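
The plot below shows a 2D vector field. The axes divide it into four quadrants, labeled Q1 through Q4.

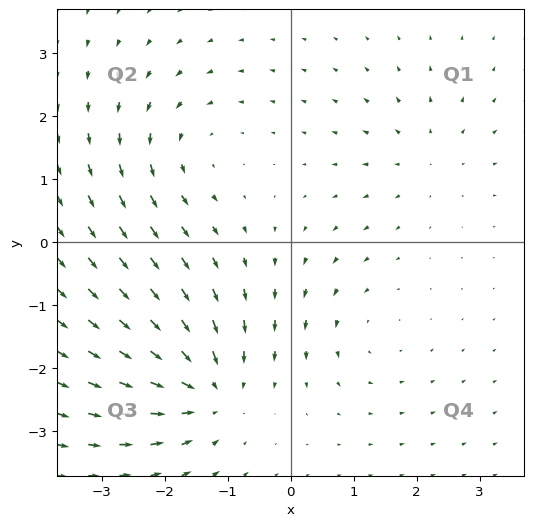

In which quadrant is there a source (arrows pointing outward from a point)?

The source sits at approximately (2.2, 1.4), which lies in quadrant Q1. The divergence there is about +3, positive as expected for a source.

Q1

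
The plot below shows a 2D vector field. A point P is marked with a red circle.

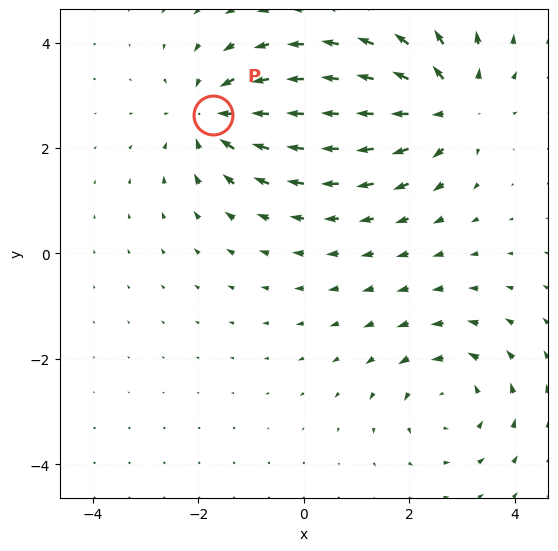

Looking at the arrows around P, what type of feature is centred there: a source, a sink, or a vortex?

At P (-1.7, 2.6) the arrows converge inward. Divergence about -4, curl ≈0 — negative divergence with near-zero curl is a sink.

sink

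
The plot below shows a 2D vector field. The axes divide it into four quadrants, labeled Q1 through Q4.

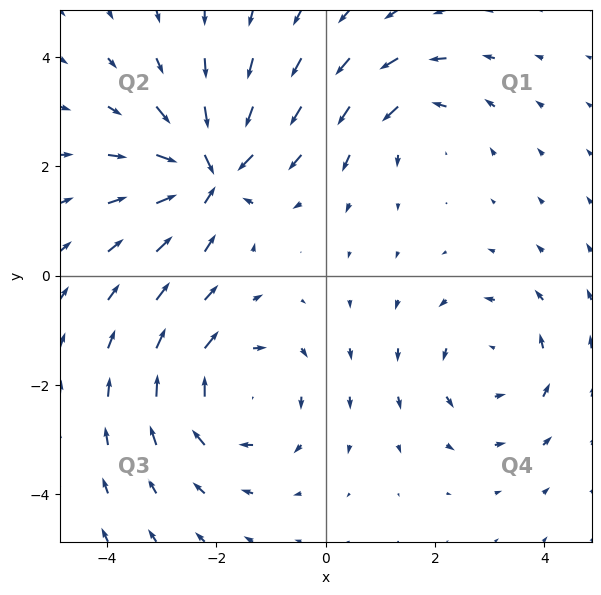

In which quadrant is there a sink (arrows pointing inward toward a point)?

Q2

The sink sits at approximately (-2.1, 1.9), which lies in quadrant Q2. The divergence there is about -6, negative as expected for a sink.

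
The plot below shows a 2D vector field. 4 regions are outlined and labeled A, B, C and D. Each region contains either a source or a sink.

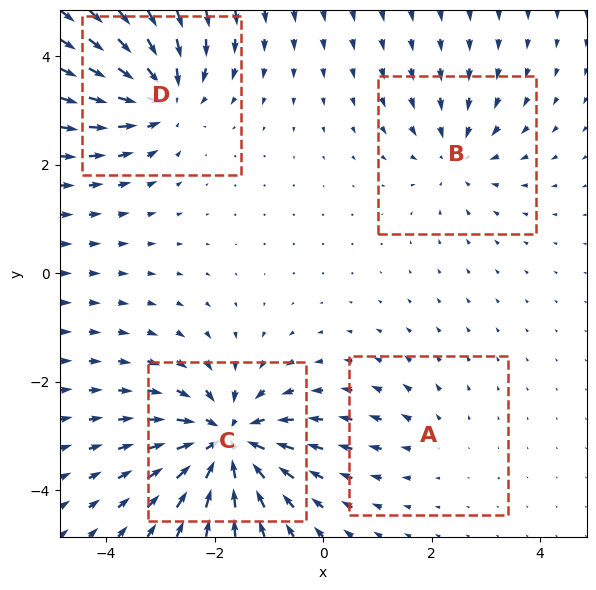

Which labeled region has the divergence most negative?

C

Divergence at each region's feature centre — A: about +2, B: about -4, C: about -8, D: about -6. Region C is most negative.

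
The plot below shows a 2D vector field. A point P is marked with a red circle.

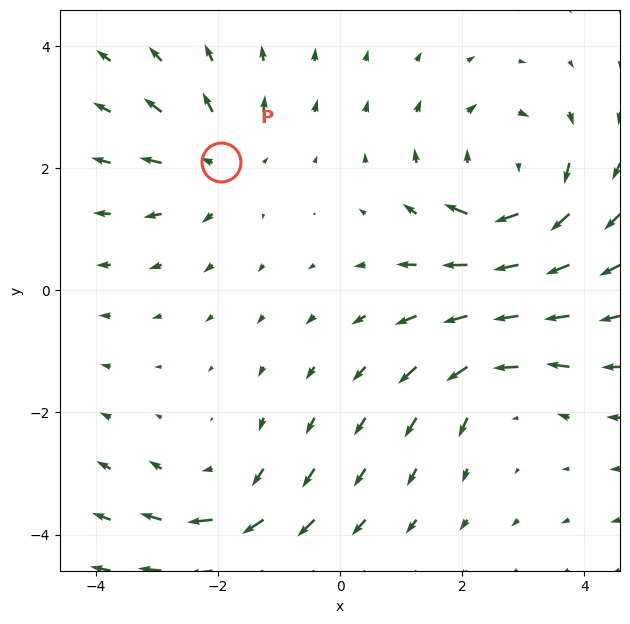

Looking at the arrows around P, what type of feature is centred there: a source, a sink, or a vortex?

At P (-2.0, 2.1) the arrows spread outward. Divergence about +3, curl ≈0 — positive divergence with near-zero curl is a source.

source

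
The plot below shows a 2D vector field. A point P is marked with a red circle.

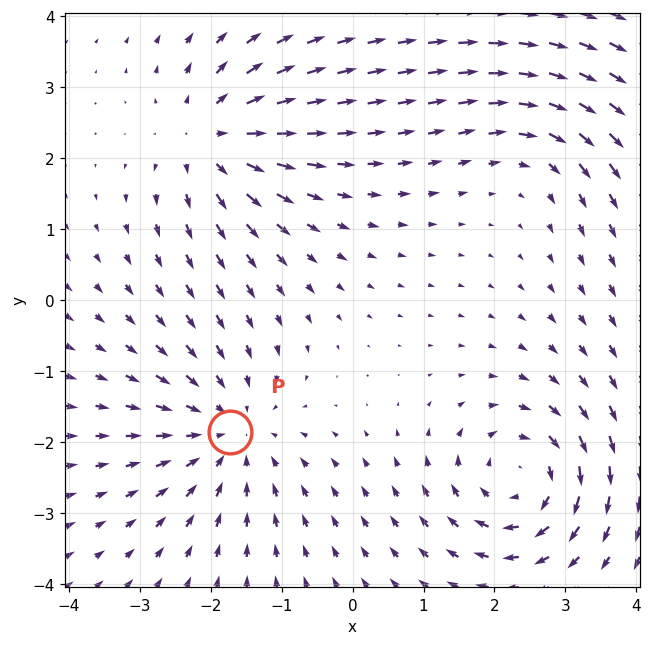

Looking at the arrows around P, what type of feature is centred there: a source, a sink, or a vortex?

At P (-1.7, -1.9) the arrows converge inward. Divergence about -4, curl ≈0 — negative divergence with near-zero curl is a sink.

sink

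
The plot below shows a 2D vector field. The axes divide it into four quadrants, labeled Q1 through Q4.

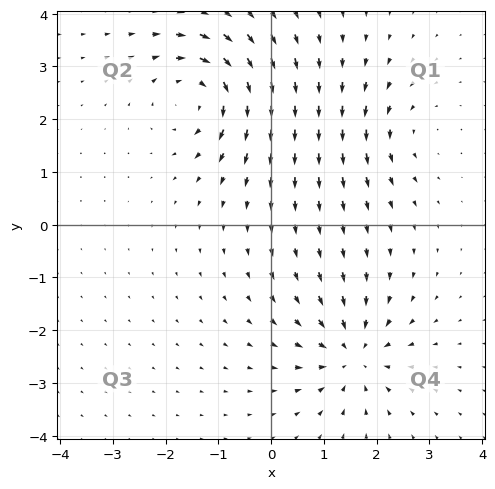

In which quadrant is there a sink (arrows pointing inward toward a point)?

Q4

The sink sits at approximately (1.6, -2.5), which lies in quadrant Q4. The divergence there is about -5, negative as expected for a sink.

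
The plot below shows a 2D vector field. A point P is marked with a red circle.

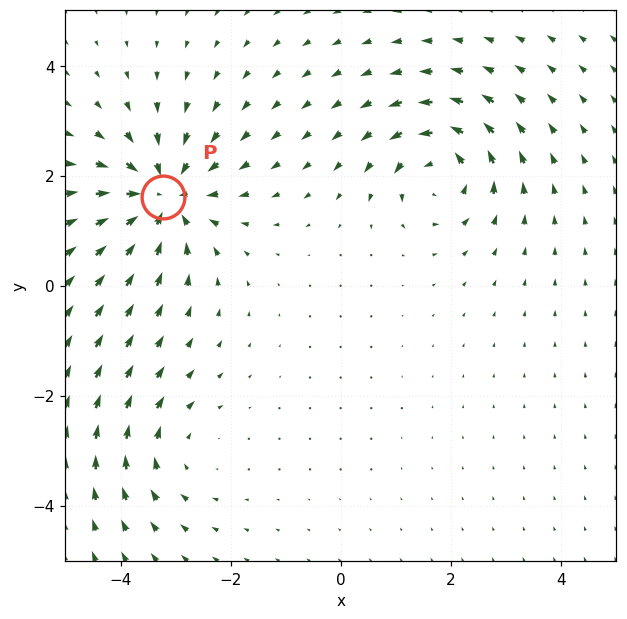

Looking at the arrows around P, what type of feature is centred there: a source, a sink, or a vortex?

sink

At P (-3.2, 1.6) the arrows converge inward. Divergence about -5, curl ≈0 — negative divergence with near-zero curl is a sink.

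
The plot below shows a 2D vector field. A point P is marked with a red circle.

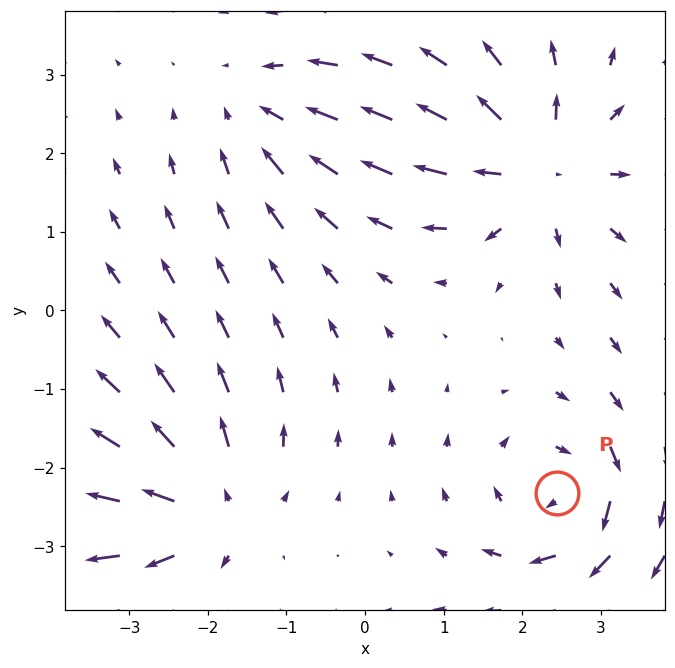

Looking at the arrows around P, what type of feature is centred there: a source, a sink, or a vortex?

vortex

At P (2.4, -2.3) the arrows circulate clockwise. Divergence ≈0, curl about -5 — near-zero divergence with nonzero curl is a vortex.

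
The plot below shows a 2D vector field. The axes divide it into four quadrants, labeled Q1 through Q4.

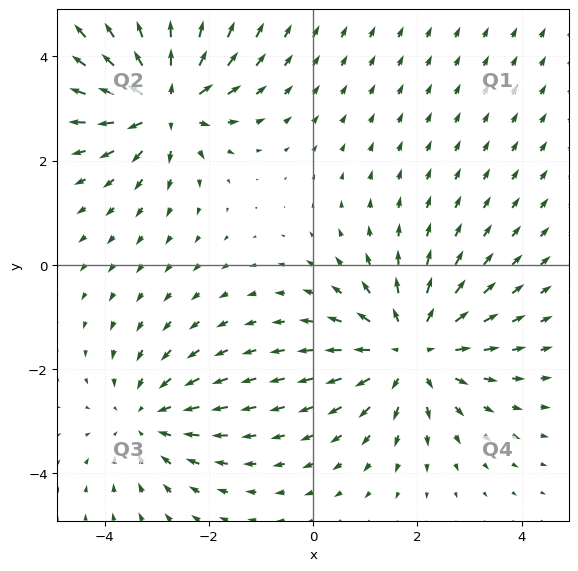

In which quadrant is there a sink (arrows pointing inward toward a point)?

The sink sits at approximately (-3.2, -3.0), which lies in quadrant Q3. The divergence there is about -3, negative as expected for a sink.

Q3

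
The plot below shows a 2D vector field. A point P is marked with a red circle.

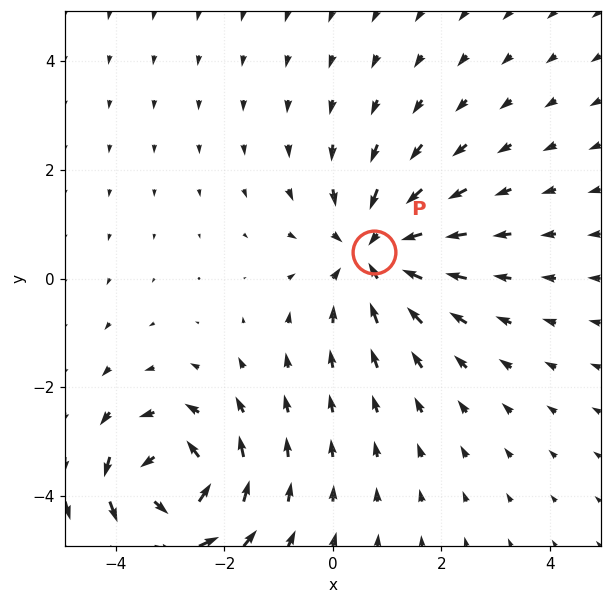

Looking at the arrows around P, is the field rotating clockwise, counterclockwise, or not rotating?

not rotating

Near P at (0.8, 0.5) the arrows show no circulation. The curl there is ≈0.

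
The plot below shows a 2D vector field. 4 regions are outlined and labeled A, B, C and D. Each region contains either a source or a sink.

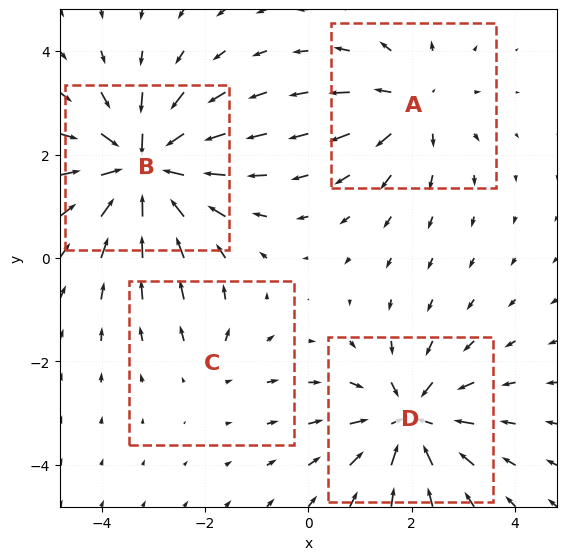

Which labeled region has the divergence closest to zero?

Divergence at each region's feature centre — A: about +4, B: about -7, C: about +2, D: about -5. Region C is closest to zero.

C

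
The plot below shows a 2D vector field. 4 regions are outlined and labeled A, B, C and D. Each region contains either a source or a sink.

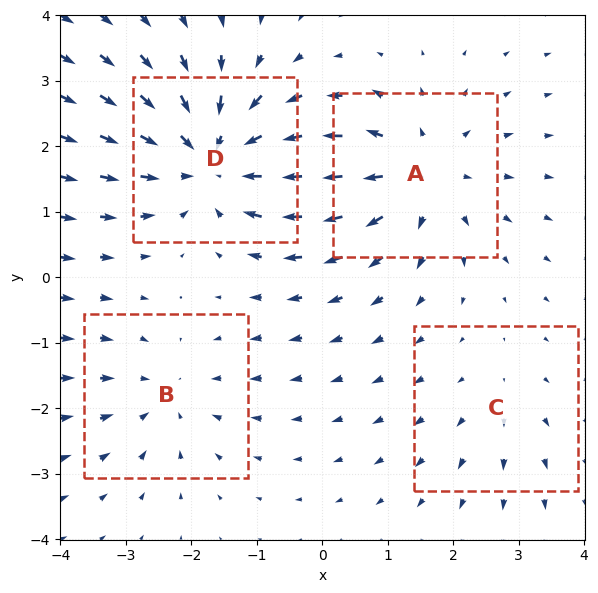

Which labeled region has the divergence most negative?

D

Divergence at each region's feature centre — A: about +5, B: about -3, C: about +2, D: about -6. Region D is most negative.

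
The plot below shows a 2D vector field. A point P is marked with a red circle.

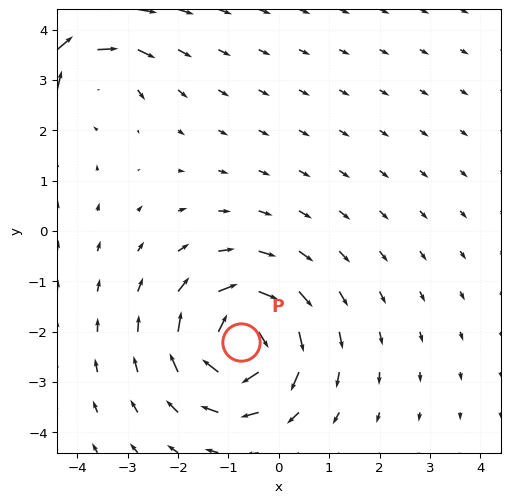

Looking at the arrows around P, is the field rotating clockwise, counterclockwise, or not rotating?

clockwise

Near P at (-0.8, -2.2) the arrows circulate clockwise. The curl (z-component) there is about -6; negative curl means clockwise rotation.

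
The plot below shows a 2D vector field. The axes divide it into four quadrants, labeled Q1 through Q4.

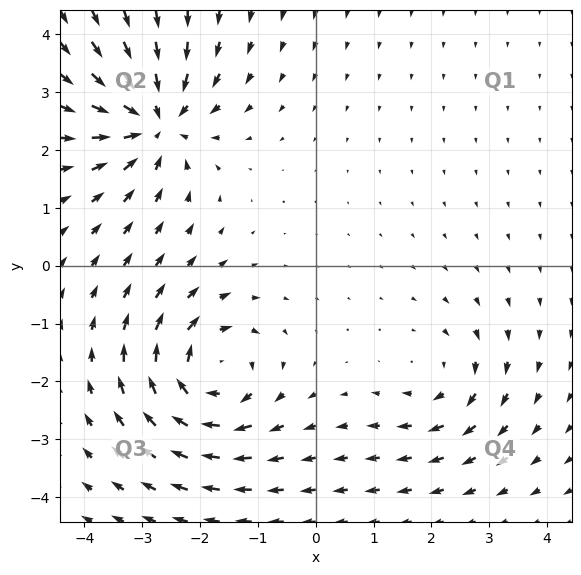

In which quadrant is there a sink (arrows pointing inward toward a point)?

Q2

The sink sits at approximately (-2.8, 2.5), which lies in quadrant Q2. The divergence there is about -5, negative as expected for a sink.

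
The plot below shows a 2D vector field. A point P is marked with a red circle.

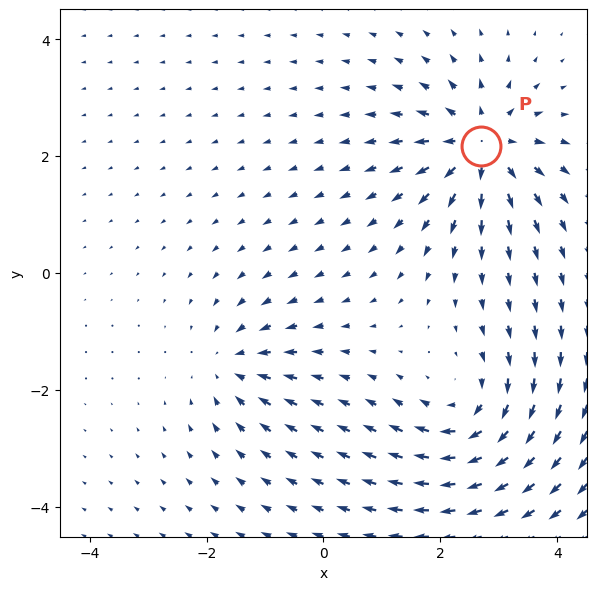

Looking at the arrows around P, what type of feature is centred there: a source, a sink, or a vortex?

source

At P (2.7, 2.2) the arrows spread outward. Divergence about +6, curl ≈0 — positive divergence with near-zero curl is a source.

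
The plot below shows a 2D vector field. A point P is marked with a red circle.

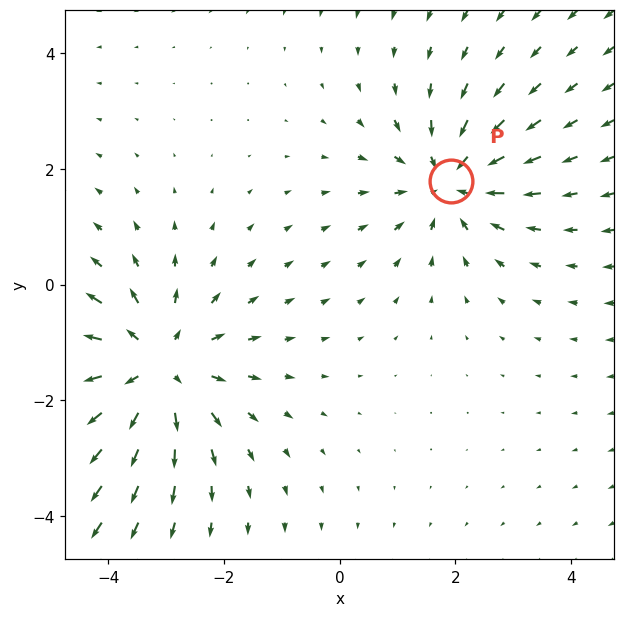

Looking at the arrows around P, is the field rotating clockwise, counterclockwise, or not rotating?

not rotating

Near P at (1.9, 1.8) the arrows show no circulation. The curl there is ≈0.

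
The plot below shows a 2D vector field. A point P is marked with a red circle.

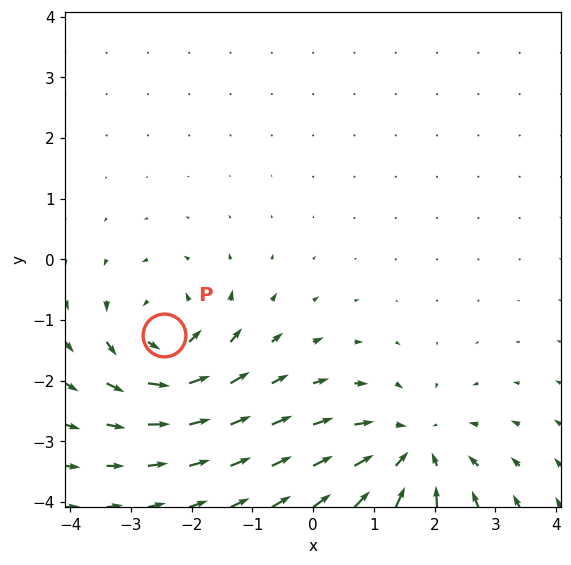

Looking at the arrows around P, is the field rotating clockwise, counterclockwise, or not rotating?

counterclockwise

Near P at (-2.5, -1.3) the arrows circulate counterclockwise. The curl (z-component) there is about +5; positive curl means counterclockwise rotation.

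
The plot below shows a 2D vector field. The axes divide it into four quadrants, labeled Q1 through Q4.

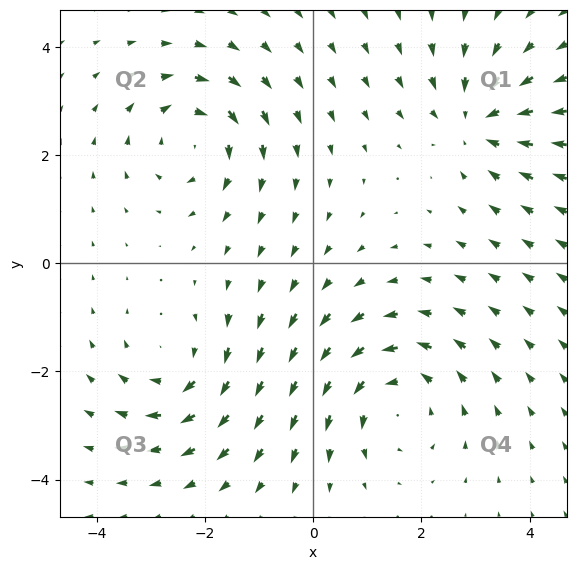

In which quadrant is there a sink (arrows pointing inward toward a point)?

Q1

The sink sits at approximately (3.0, 2.6), which lies in quadrant Q1. The divergence there is about -4, negative as expected for a sink.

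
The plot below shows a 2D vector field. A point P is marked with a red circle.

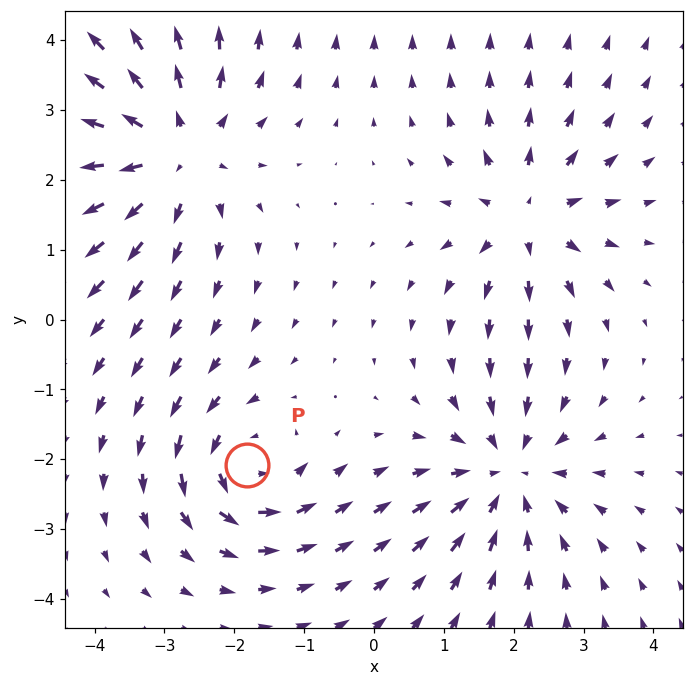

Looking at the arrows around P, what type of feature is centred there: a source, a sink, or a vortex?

vortex

At P (-1.8, -2.1) the arrows circulate counterclockwise. Divergence ≈0, curl about +4 — near-zero divergence with nonzero curl is a vortex.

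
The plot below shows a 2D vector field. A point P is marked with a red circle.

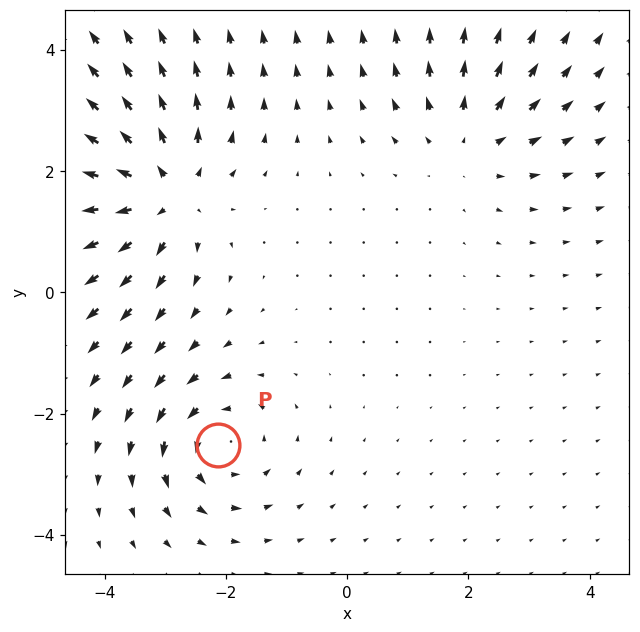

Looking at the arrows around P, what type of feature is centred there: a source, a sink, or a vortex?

vortex

At P (-2.1, -2.5) the arrows circulate counterclockwise. Divergence ≈0, curl about +4 — near-zero divergence with nonzero curl is a vortex.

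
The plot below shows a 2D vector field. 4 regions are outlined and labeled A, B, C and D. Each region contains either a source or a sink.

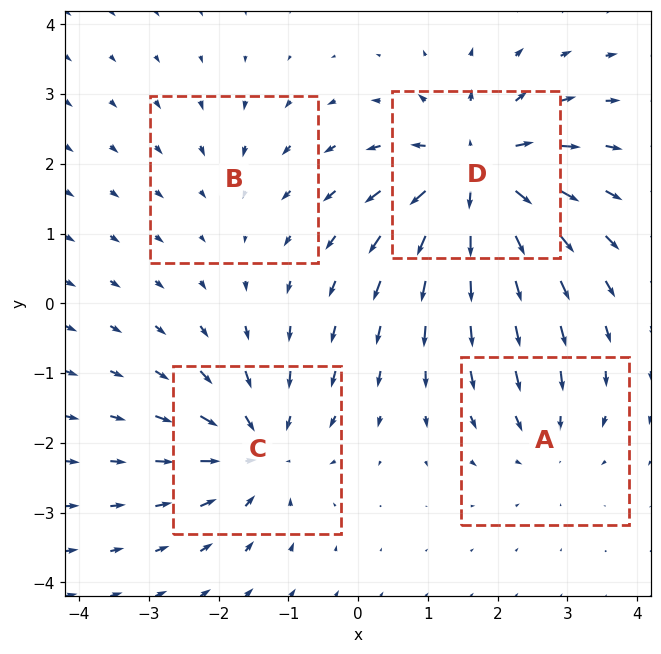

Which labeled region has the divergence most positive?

Divergence at each region's feature centre — A: about -4, B: about -2, C: about -6, D: about +8. Region D is most positive.

D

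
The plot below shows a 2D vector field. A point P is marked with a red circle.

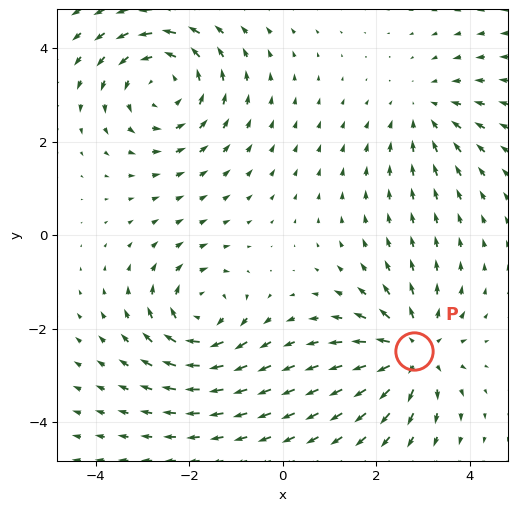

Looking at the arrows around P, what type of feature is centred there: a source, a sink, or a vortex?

At P (2.8, -2.5) the arrows spread outward. Divergence about +5, curl ≈0 — positive divergence with near-zero curl is a source.

source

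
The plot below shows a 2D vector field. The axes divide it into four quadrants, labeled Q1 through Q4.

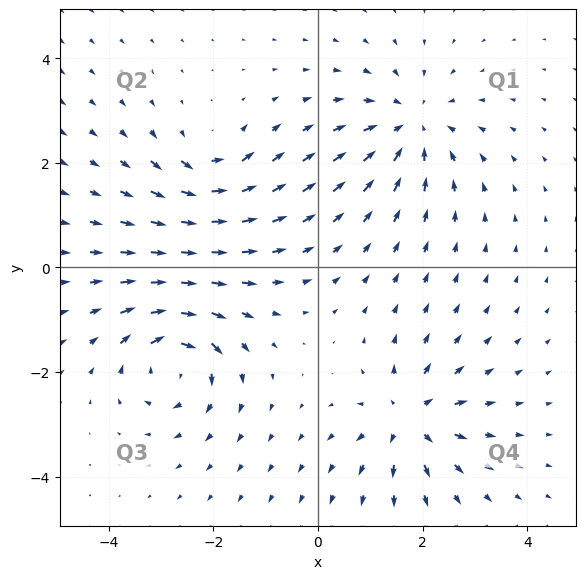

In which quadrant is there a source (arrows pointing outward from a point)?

Q4

The source sits at approximately (1.8, -2.9), which lies in quadrant Q4. The divergence there is about +6, positive as expected for a source.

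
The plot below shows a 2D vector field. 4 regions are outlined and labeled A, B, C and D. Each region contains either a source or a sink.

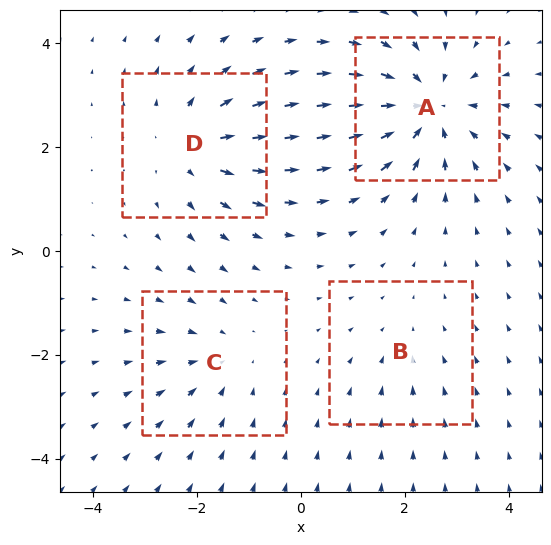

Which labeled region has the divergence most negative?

Divergence at each region's feature centre — A: about -6, B: about -2, C: about -3, D: about +4. Region A is most negative.

A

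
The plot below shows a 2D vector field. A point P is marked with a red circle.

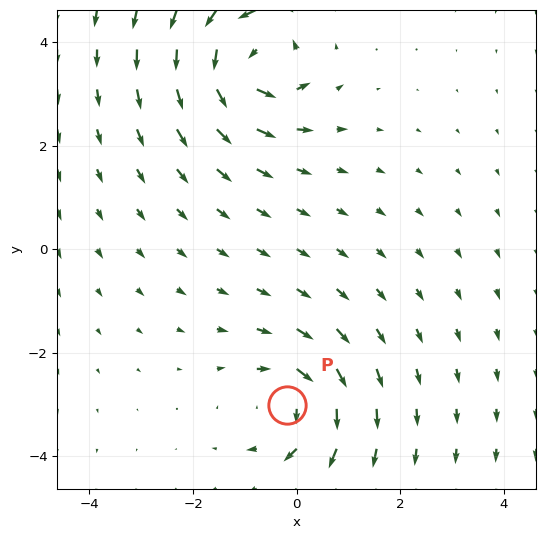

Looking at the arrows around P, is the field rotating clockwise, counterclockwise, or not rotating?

clockwise

Near P at (-0.2, -3.0) the arrows circulate clockwise. The curl (z-component) there is about -3; negative curl means clockwise rotation.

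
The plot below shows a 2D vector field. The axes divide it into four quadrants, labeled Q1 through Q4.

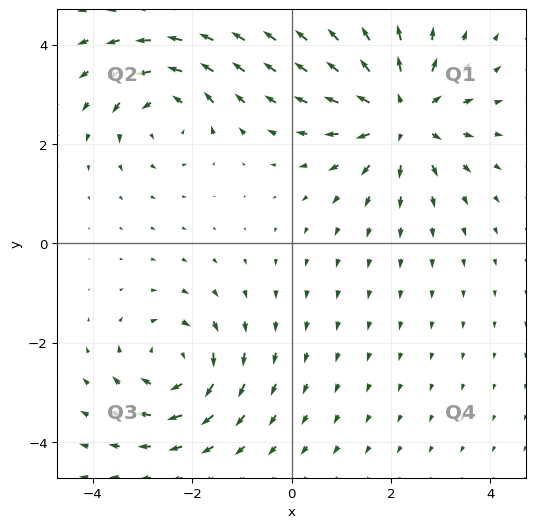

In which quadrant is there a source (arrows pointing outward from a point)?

The source sits at approximately (2.2, 2.6), which lies in quadrant Q1. The divergence there is about +5, positive as expected for a source.

Q1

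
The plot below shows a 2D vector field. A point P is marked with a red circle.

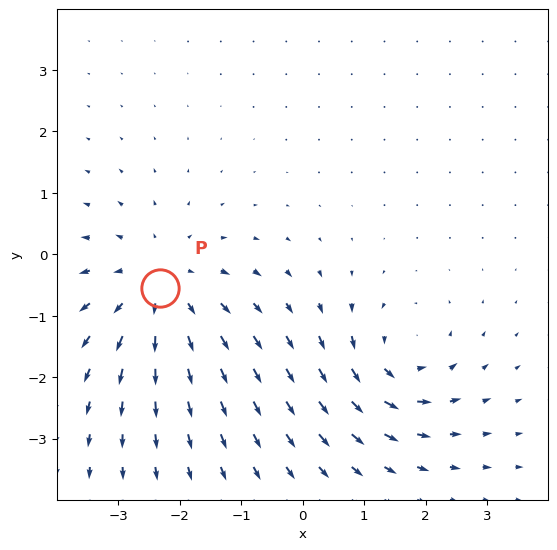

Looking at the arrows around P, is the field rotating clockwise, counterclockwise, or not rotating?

Near P at (-2.3, -0.5) the arrows show no circulation. The curl there is ≈0.

not rotating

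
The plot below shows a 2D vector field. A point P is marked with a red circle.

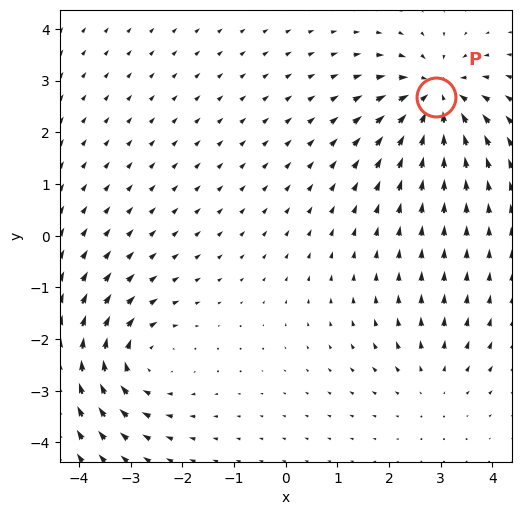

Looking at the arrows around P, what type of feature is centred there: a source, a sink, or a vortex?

sink

At P (2.9, 2.7) the arrows converge inward. Divergence about -6, curl ≈0 — negative divergence with near-zero curl is a sink.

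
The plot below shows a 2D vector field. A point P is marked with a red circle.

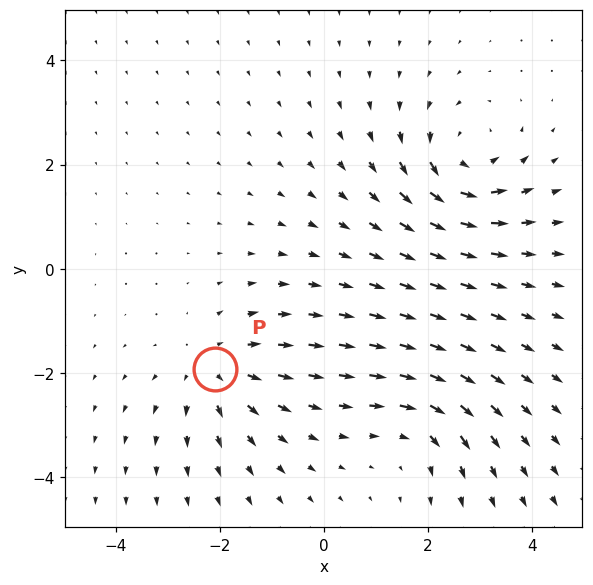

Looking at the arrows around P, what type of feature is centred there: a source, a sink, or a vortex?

At P (-2.1, -1.9) the arrows spread outward. Divergence about +4, curl ≈0 — positive divergence with near-zero curl is a source.

source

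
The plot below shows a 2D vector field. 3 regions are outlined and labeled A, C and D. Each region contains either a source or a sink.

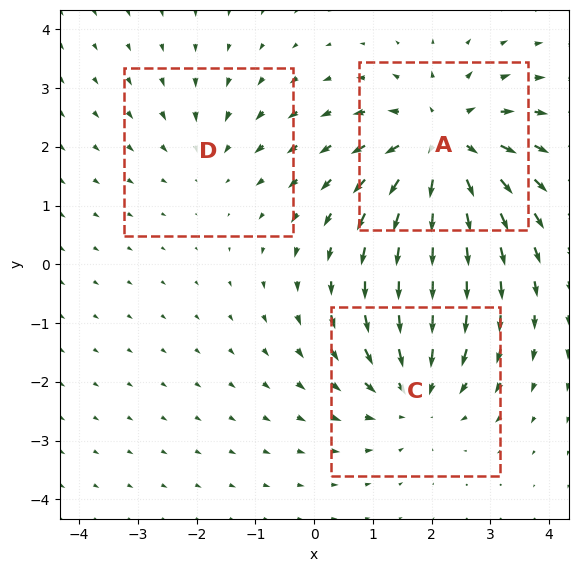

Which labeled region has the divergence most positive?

Divergence at each region's feature centre — A: about +4, C: about -3, D: about -2. Region A is most positive.

A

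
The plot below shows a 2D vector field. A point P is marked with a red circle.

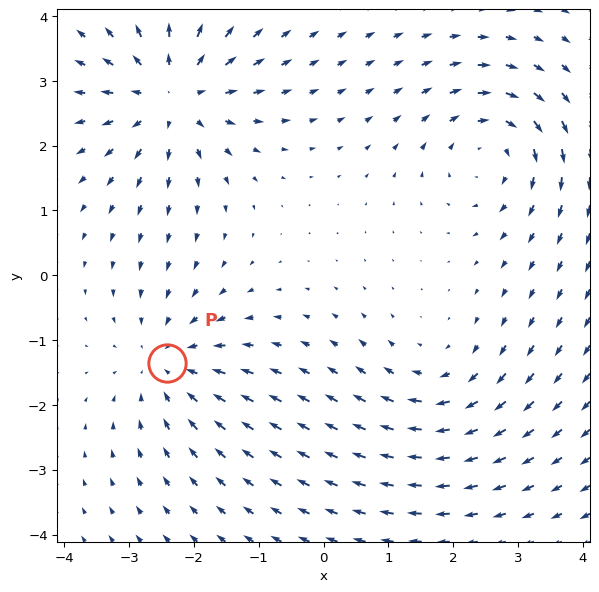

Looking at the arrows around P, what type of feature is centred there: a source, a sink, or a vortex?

sink

At P (-2.4, -1.4) the arrows converge inward. Divergence about -3, curl ≈0 — negative divergence with near-zero curl is a sink.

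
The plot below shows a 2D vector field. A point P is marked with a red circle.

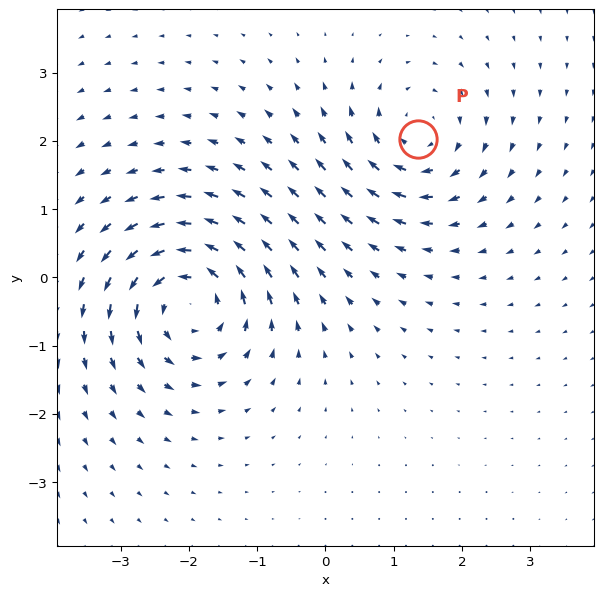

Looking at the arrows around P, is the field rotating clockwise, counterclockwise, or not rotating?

Near P at (1.4, 2.0) the arrows circulate clockwise. The curl (z-component) there is about -4; negative curl means clockwise rotation.

clockwise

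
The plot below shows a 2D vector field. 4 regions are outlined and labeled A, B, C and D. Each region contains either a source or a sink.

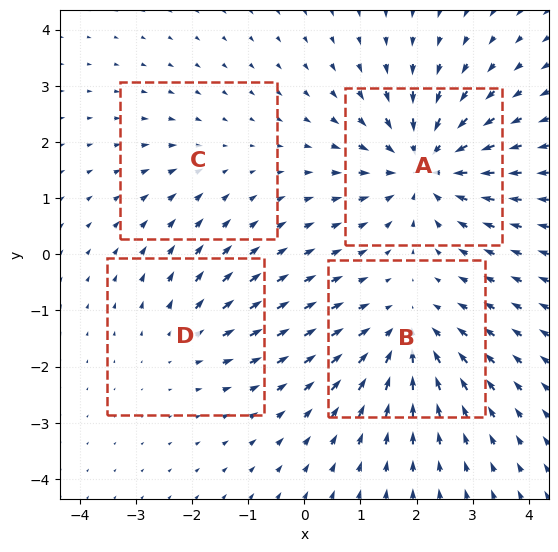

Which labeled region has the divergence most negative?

Divergence at each region's feature centre — A: about -7, B: about -5, C: about -2, D: about +3. Region A is most negative.

A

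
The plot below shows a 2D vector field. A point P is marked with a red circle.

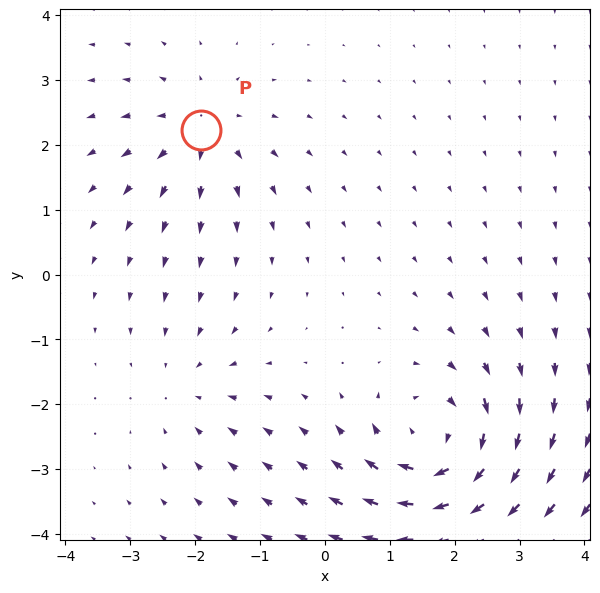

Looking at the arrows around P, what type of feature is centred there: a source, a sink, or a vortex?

source

At P (-1.9, 2.2) the arrows spread outward. Divergence about +4, curl ≈0 — positive divergence with near-zero curl is a source.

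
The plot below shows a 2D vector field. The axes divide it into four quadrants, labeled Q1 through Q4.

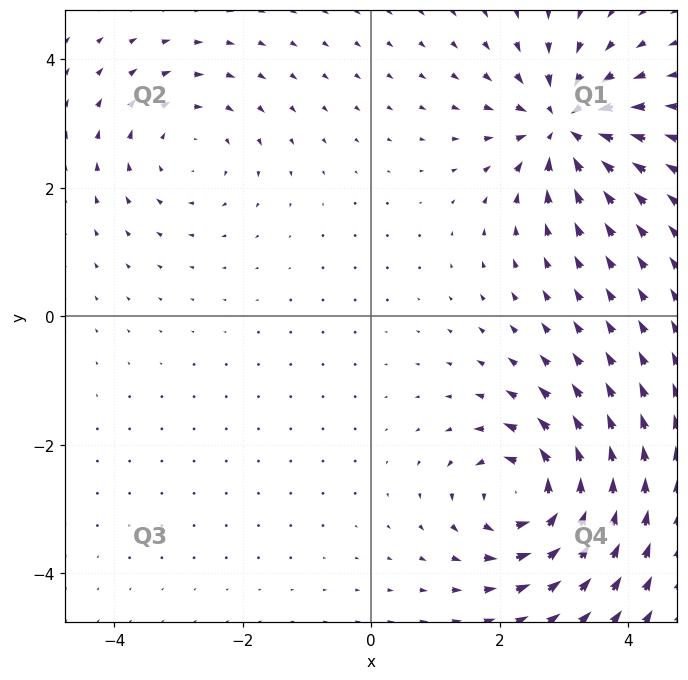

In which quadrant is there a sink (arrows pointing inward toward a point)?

The sink sits at approximately (3.0, 3.0), which lies in quadrant Q1. The divergence there is about -7, negative as expected for a sink.

Q1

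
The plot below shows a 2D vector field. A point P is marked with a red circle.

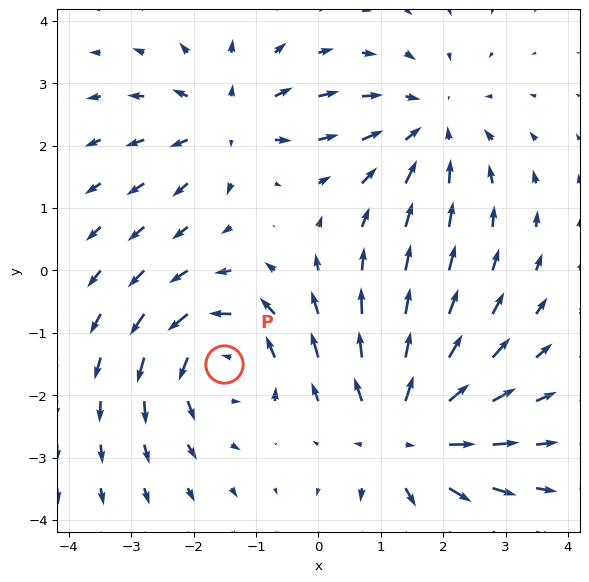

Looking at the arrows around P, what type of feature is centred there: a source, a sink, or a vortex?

vortex

At P (-1.5, -1.5) the arrows circulate counterclockwise. Divergence ≈0, curl about +4 — near-zero divergence with nonzero curl is a vortex.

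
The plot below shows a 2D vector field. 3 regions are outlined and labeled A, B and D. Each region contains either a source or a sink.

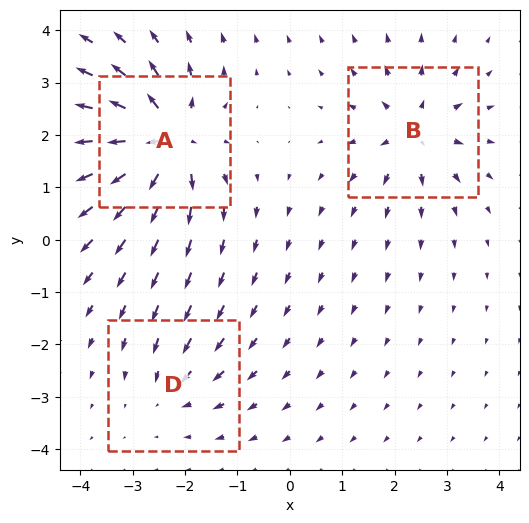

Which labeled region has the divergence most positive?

A

Divergence at each region's feature centre — A: about +6, B: about +4, D: about -2. Region A is most positive.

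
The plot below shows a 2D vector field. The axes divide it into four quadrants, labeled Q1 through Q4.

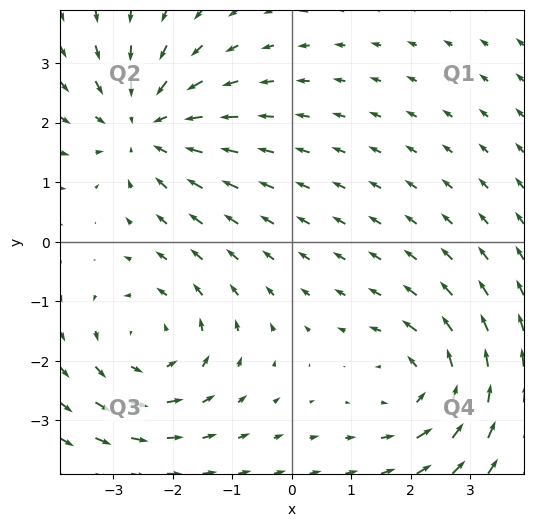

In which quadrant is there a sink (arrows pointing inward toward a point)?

Q2

The sink sits at approximately (-2.5, 1.9), which lies in quadrant Q2. The divergence there is about -3, negative as expected for a sink.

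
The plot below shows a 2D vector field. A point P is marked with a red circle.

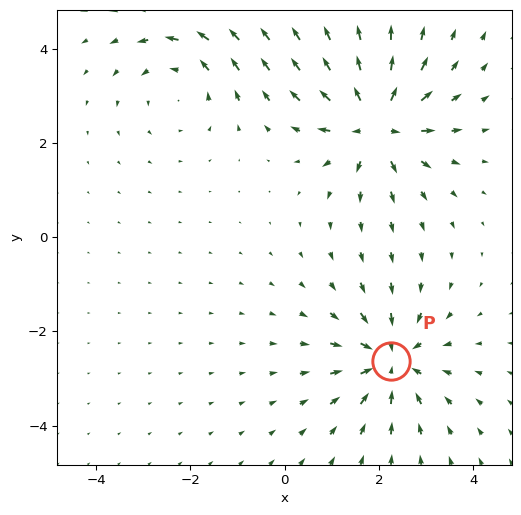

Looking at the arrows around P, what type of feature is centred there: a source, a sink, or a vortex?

At P (2.3, -2.6) the arrows converge inward. Divergence about -5, curl ≈0 — negative divergence with near-zero curl is a sink.

sink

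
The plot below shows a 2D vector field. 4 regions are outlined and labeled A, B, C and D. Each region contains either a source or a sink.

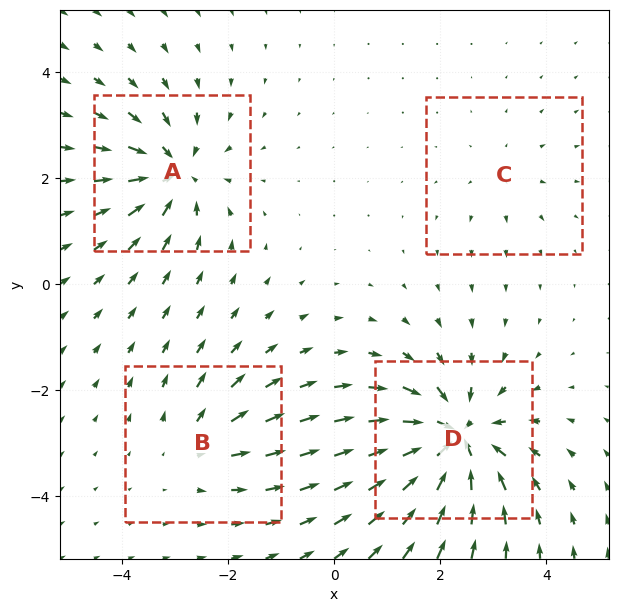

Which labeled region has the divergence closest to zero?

C

Divergence at each region's feature centre — A: about -6, B: about +4, C: about +2, D: about -9. Region C is closest to zero.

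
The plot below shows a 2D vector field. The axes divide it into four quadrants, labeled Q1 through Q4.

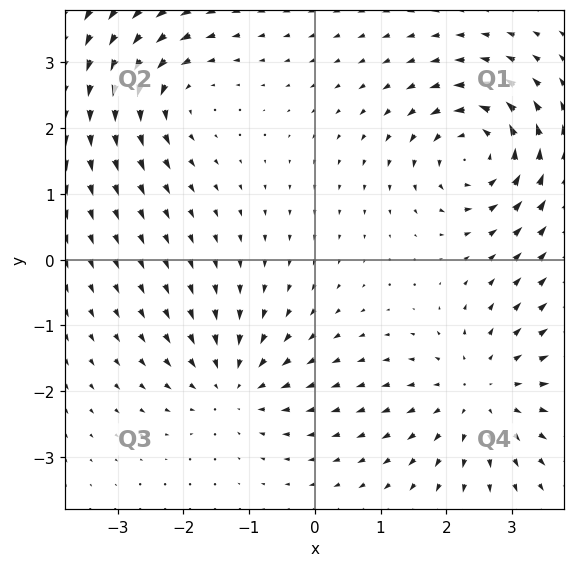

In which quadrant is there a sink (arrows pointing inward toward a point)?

Q3

The sink sits at approximately (-1.2, -1.9), which lies in quadrant Q3. The divergence there is about -4, negative as expected for a sink.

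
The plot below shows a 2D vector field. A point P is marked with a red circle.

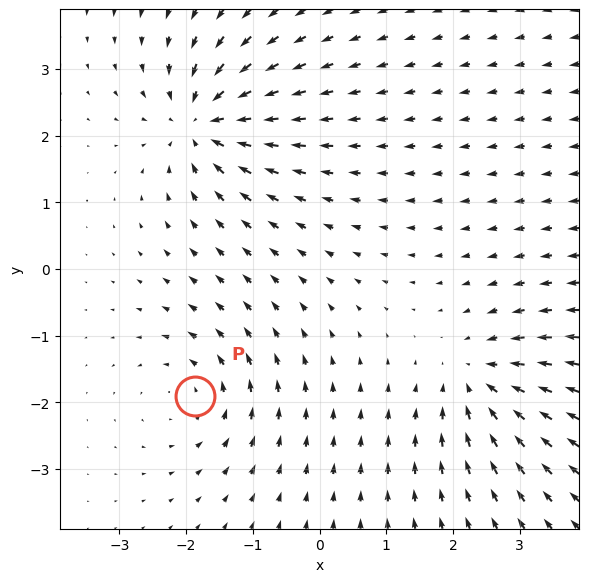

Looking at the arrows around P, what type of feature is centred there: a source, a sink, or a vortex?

At P (-1.9, -1.9) the arrows circulate counterclockwise. Divergence ≈0, curl about +3 — near-zero divergence with nonzero curl is a vortex.

vortex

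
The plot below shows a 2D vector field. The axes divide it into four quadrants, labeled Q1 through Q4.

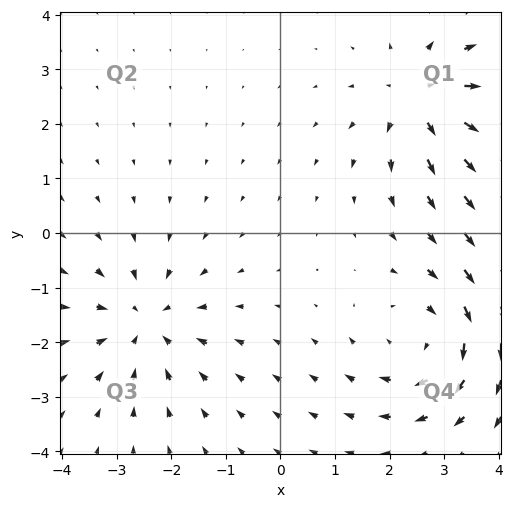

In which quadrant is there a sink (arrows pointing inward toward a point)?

The sink sits at approximately (-2.5, -1.6), which lies in quadrant Q3. The divergence there is about -3, negative as expected for a sink.

Q3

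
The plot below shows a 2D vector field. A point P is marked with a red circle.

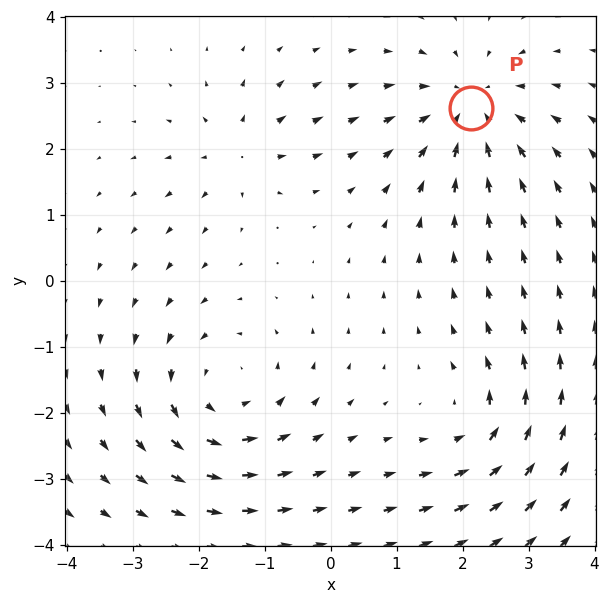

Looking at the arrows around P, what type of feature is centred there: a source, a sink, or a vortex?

At P (2.1, 2.6) the arrows converge inward. Divergence about -5, curl ≈0 — negative divergence with near-zero curl is a sink.

sink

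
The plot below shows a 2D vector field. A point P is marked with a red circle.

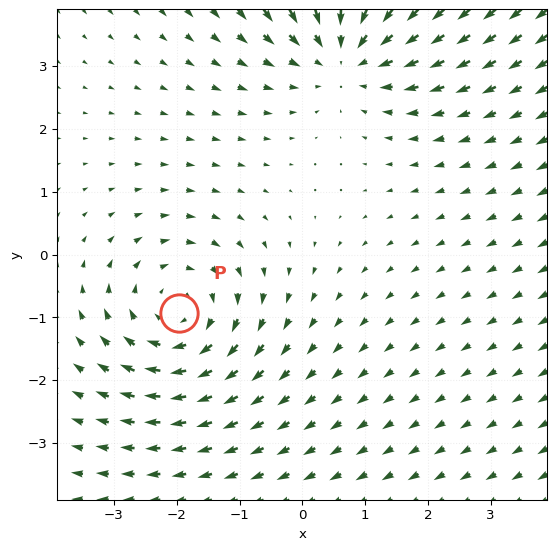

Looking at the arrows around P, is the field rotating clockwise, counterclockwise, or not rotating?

Near P at (-2.0, -0.9) the arrows circulate clockwise. The curl (z-component) there is about -4; negative curl means clockwise rotation.

clockwise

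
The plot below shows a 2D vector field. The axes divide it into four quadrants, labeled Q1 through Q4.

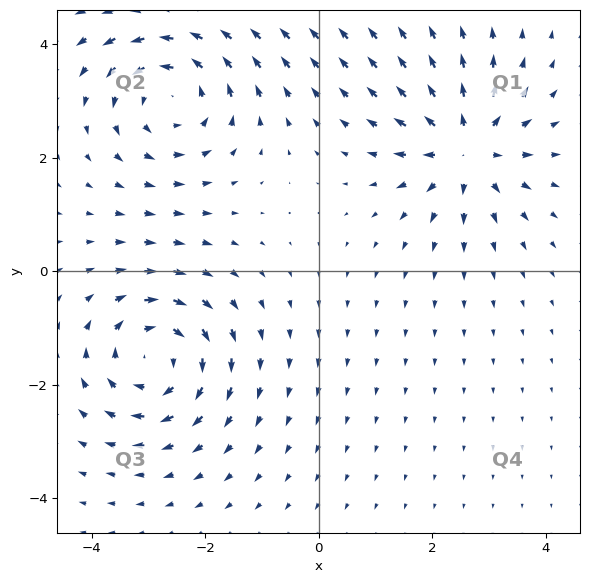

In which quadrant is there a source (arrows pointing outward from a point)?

The source sits at approximately (2.6, 2.2), which lies in quadrant Q1. The divergence there is about +5, positive as expected for a source.

Q1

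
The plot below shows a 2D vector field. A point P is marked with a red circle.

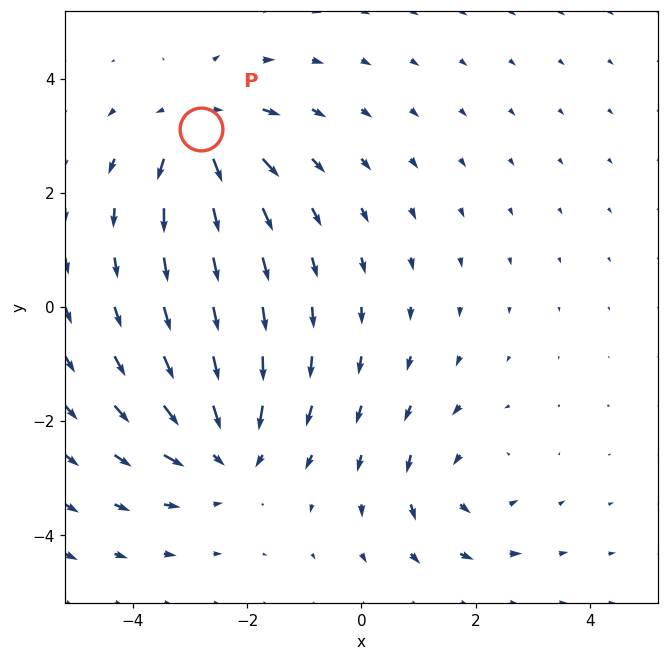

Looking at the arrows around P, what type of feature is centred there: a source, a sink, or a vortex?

At P (-2.8, 3.1) the arrows spread outward. Divergence about +5, curl ≈0 — positive divergence with near-zero curl is a source.

source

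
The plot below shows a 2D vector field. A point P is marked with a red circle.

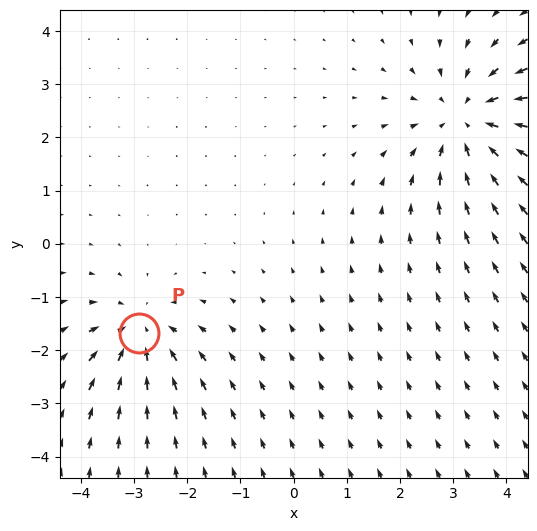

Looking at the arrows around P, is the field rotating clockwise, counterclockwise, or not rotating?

Near P at (-2.9, -1.7) the arrows show no circulation. The curl there is ≈0.

not rotating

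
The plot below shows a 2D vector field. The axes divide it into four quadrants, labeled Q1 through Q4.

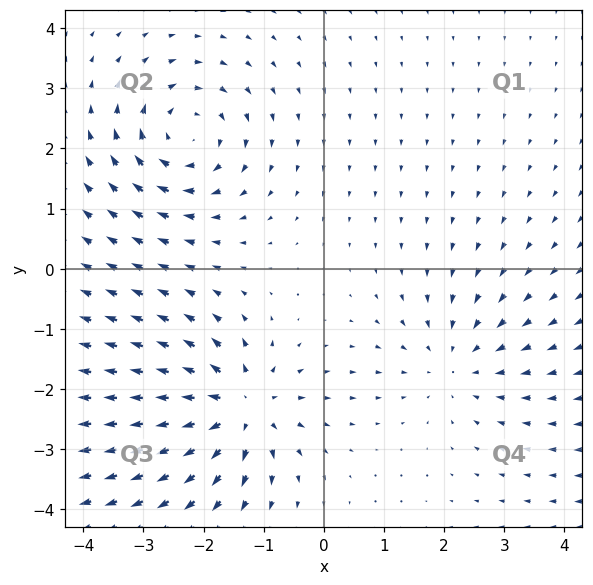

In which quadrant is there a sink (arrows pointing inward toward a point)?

Q4

The sink sits at approximately (2.2, -1.6), which lies in quadrant Q4. The divergence there is about -3, negative as expected for a sink.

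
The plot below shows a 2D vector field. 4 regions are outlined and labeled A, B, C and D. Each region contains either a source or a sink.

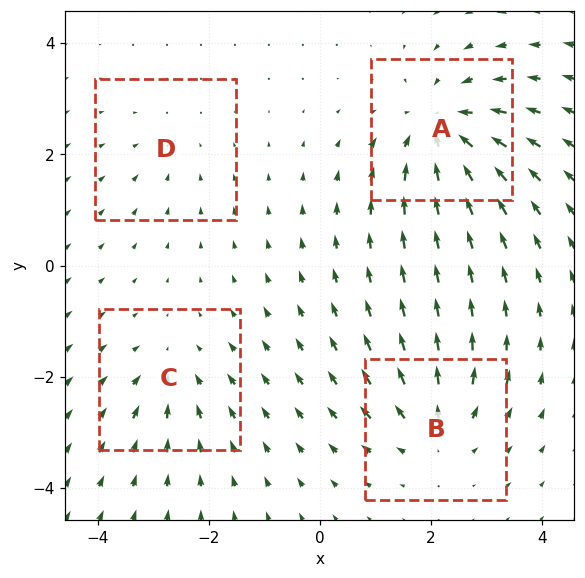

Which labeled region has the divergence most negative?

Divergence at each region's feature centre — A: about -6, B: about +4, C: about -3, D: about -2. Region A is most negative.

A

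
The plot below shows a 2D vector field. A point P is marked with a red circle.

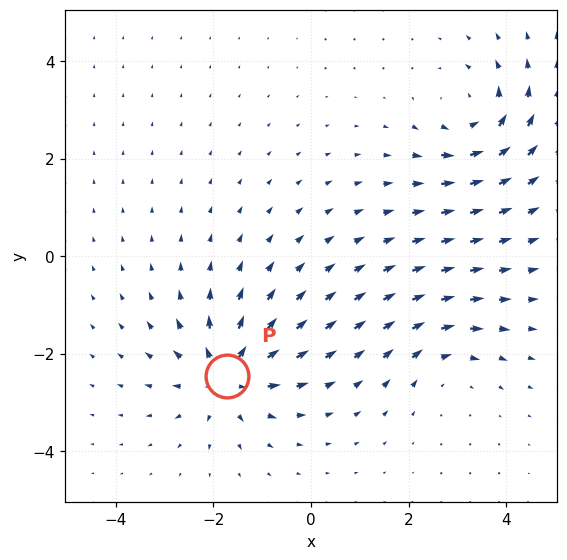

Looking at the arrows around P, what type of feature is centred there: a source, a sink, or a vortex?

At P (-1.7, -2.5) the arrows spread outward. Divergence about +5, curl ≈0 — positive divergence with near-zero curl is a source.

source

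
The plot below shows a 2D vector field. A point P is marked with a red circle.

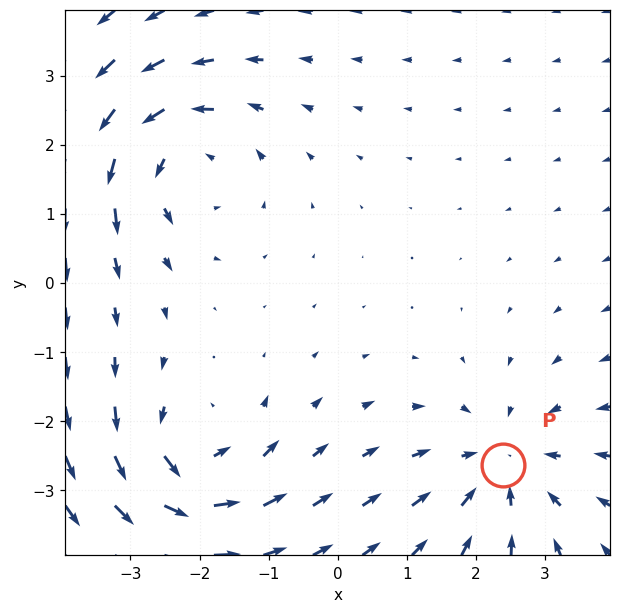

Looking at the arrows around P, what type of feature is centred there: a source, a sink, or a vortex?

At P (2.4, -2.6) the arrows converge inward. Divergence about -3, curl ≈0 — negative divergence with near-zero curl is a sink.

sink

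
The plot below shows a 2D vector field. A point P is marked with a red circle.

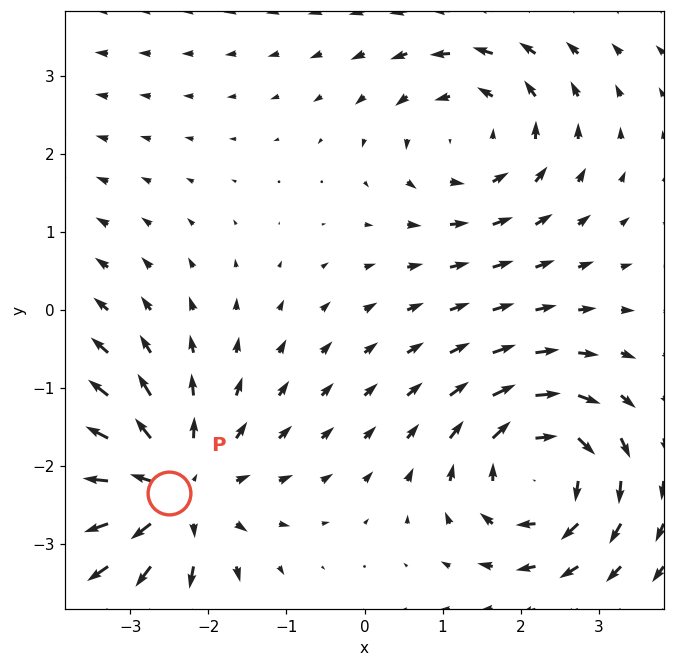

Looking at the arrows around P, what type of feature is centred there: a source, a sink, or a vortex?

source

At P (-2.5, -2.3) the arrows spread outward. Divergence about +4, curl ≈0 — positive divergence with near-zero curl is a source.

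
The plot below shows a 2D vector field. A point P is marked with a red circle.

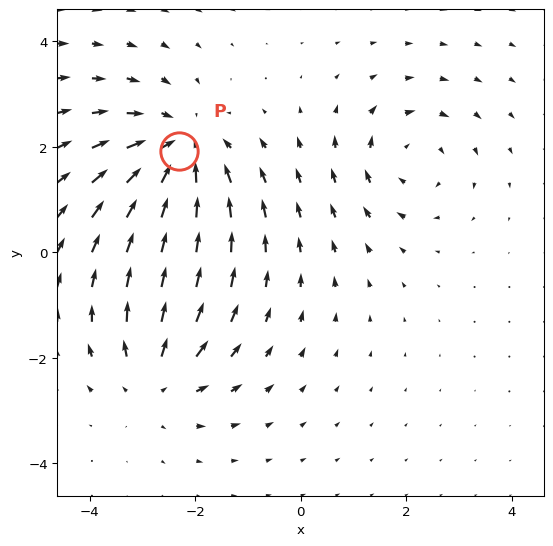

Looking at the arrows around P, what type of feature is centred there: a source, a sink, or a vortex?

sink

At P (-2.3, 1.9) the arrows converge inward. Divergence about -4, curl ≈0 — negative divergence with near-zero curl is a sink.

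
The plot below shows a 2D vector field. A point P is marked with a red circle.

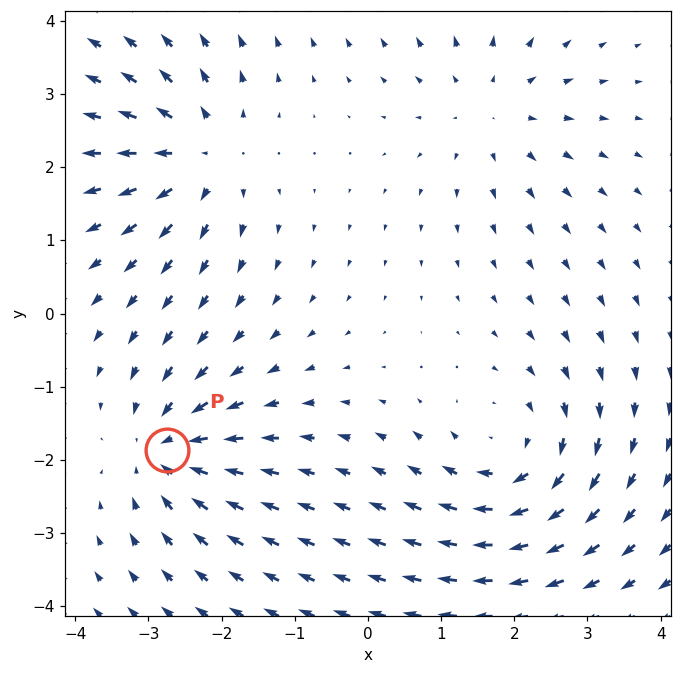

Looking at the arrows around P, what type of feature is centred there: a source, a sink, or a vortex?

At P (-2.7, -1.9) the arrows converge inward. Divergence about -4, curl ≈0 — negative divergence with near-zero curl is a sink.

sink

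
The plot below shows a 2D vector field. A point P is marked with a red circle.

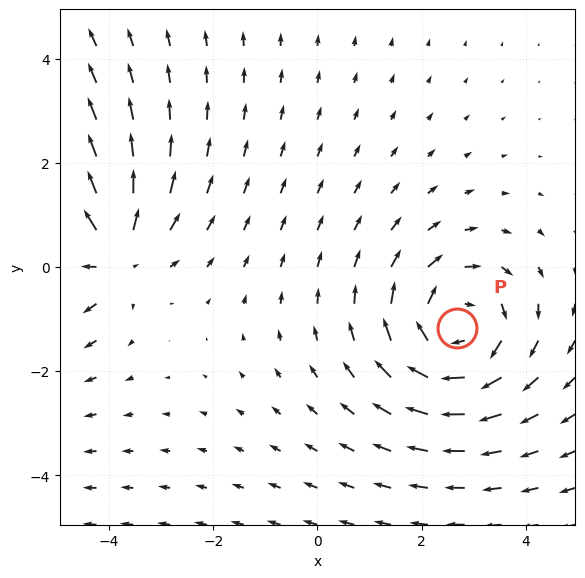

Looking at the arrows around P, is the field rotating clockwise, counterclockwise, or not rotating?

clockwise

Near P at (2.7, -1.2) the arrows circulate clockwise. The curl (z-component) there is about -4; negative curl means clockwise rotation.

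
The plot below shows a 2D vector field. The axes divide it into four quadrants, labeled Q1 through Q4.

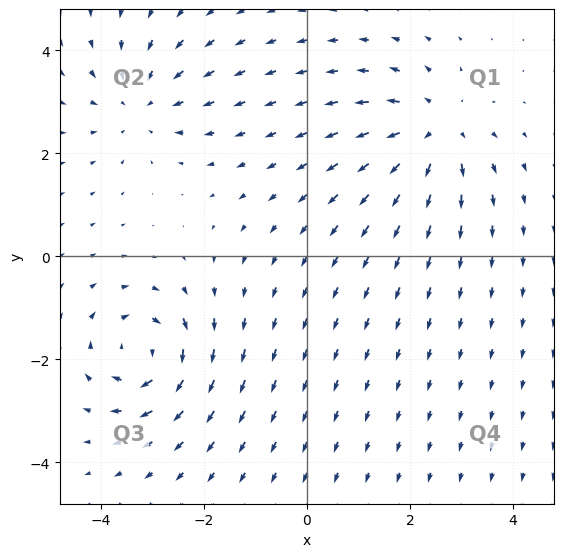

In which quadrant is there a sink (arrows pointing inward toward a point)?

The sink sits at approximately (-3.2, 3.0), which lies in quadrant Q2. The divergence there is about -3, negative as expected for a sink.

Q2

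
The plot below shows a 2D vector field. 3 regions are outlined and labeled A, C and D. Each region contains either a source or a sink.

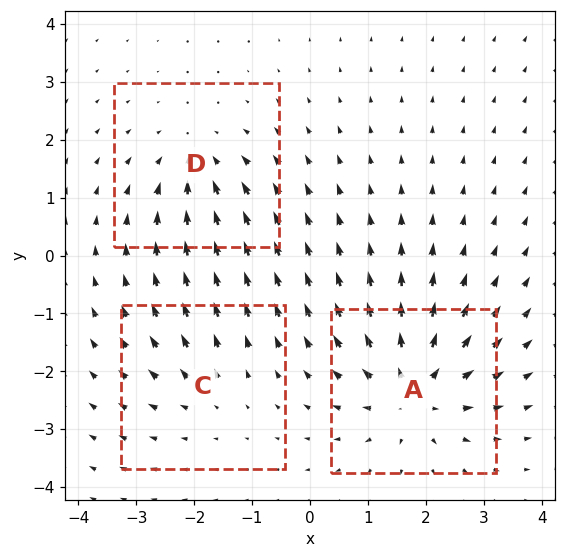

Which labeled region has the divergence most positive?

A

Divergence at each region's feature centre — A: about +5, C: about +2, D: about -3. Region A is most positive.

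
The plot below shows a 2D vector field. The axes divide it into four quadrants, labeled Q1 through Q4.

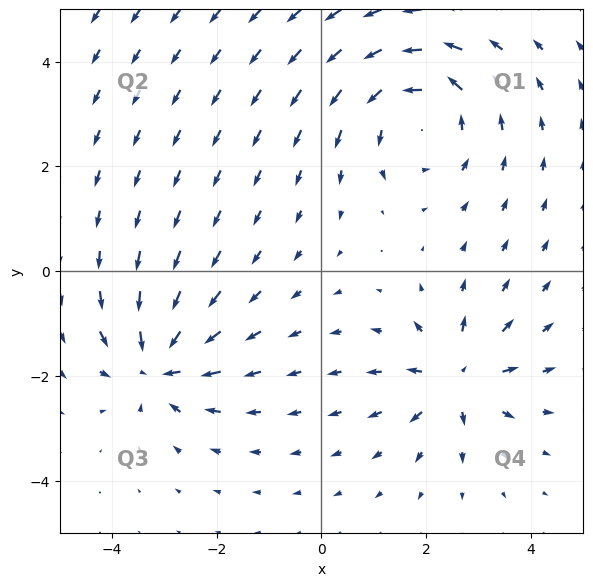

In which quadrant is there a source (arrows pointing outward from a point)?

Q4

The source sits at approximately (2.6, -2.1), which lies in quadrant Q4. The divergence there is about +5, positive as expected for a source.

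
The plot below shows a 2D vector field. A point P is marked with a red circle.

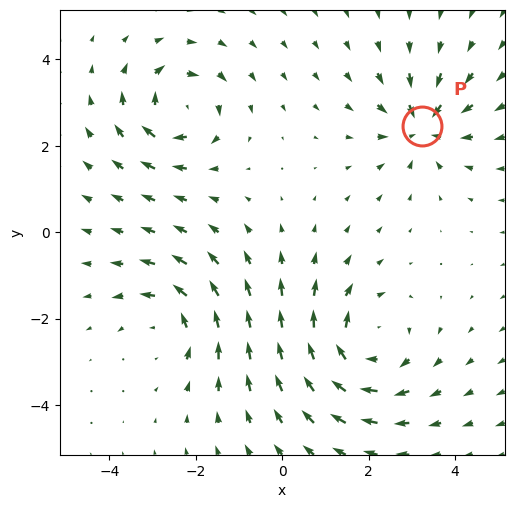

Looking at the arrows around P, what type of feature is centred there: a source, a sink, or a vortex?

sink

At P (3.2, 2.5) the arrows converge inward. Divergence about -4, curl ≈0 — negative divergence with near-zero curl is a sink.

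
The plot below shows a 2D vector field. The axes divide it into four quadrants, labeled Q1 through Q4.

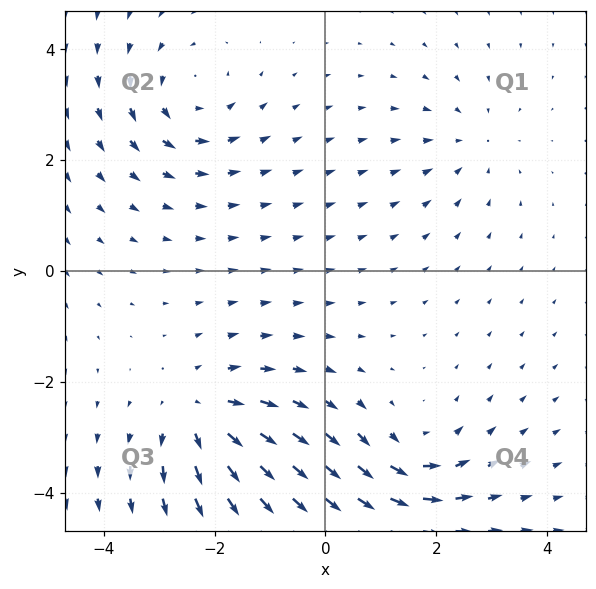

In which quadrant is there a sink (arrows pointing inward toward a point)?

The sink sits at approximately (2.6, 2.3), which lies in quadrant Q1. The divergence there is about -2, negative as expected for a sink.

Q1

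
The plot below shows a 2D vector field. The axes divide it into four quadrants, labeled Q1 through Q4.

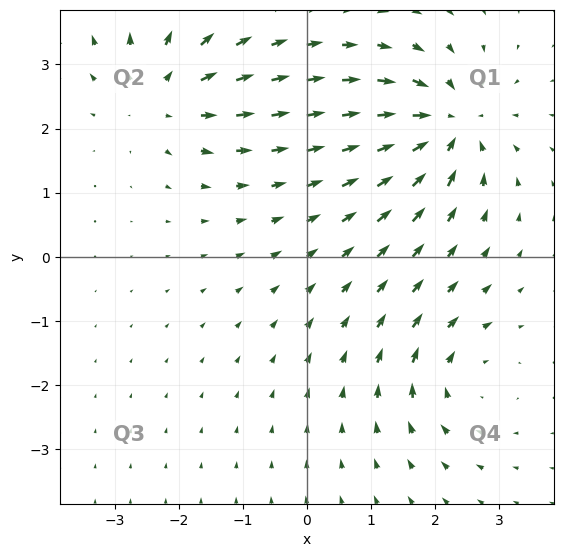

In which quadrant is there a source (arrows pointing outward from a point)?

Q2

The source sits at approximately (-2.2, 2.5), which lies in quadrant Q2. The divergence there is about +4, positive as expected for a source.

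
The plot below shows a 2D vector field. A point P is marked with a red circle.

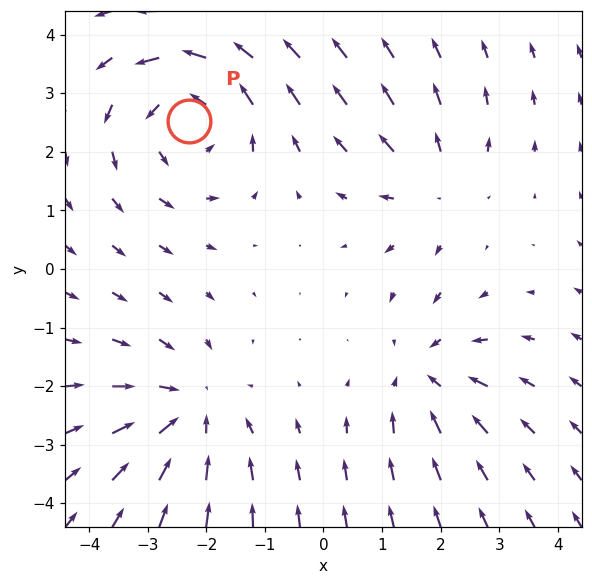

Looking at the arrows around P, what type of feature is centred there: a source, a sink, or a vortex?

vortex

At P (-2.3, 2.5) the arrows circulate counterclockwise. Divergence ≈0, curl about +4 — near-zero divergence with nonzero curl is a vortex.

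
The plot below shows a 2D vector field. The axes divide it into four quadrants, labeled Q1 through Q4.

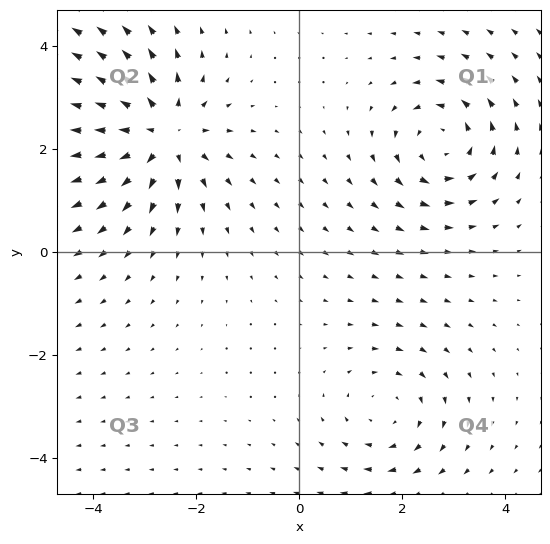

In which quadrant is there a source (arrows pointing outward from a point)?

Q2

The source sits at approximately (-2.7, 2.3), which lies in quadrant Q2. The divergence there is about +5, positive as expected for a source.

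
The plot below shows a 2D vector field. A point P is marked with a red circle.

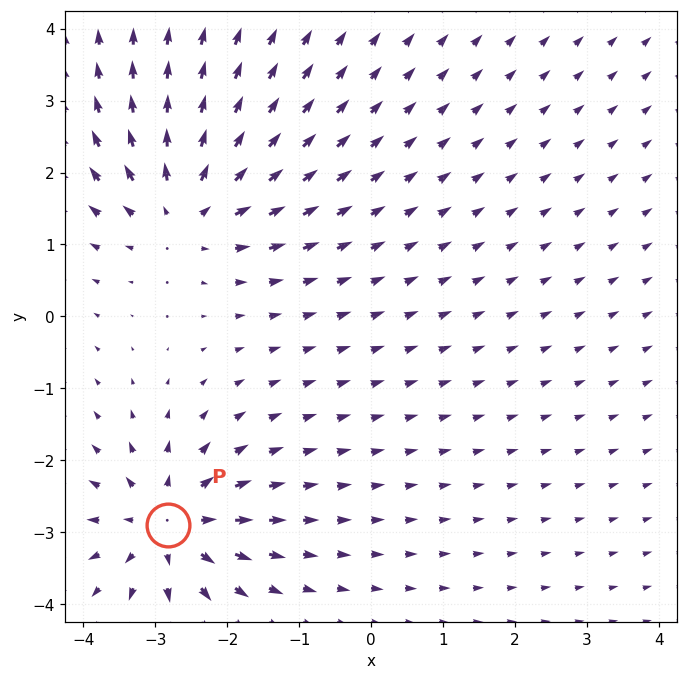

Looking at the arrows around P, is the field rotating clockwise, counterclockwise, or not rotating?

not rotating

Near P at (-2.8, -2.9) the arrows show no circulation. The curl there is ≈0.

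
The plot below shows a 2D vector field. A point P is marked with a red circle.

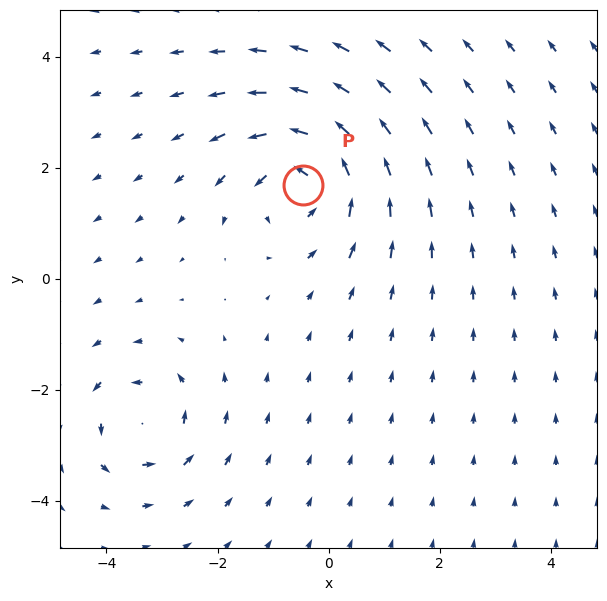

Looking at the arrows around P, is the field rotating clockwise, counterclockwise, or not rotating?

Near P at (-0.5, 1.7) the arrows circulate counterclockwise. The curl (z-component) there is about +5; positive curl means counterclockwise rotation.

counterclockwise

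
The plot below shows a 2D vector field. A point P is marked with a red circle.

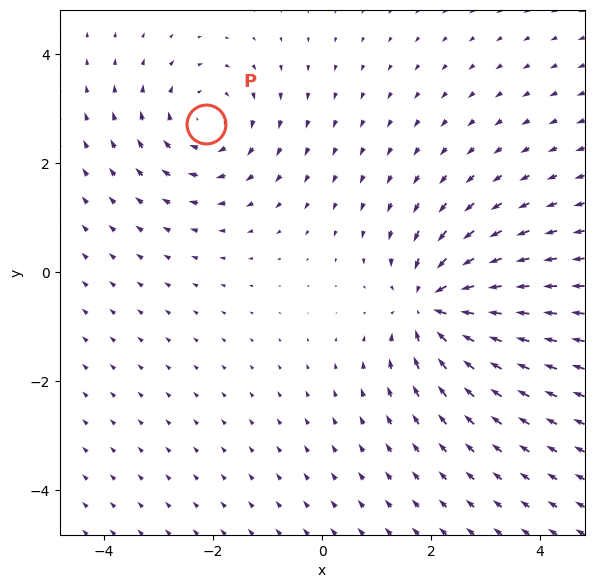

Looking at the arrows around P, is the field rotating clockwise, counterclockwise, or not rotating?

clockwise

Near P at (-2.1, 2.7) the arrows circulate clockwise. The curl (z-component) there is about -3; negative curl means clockwise rotation.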